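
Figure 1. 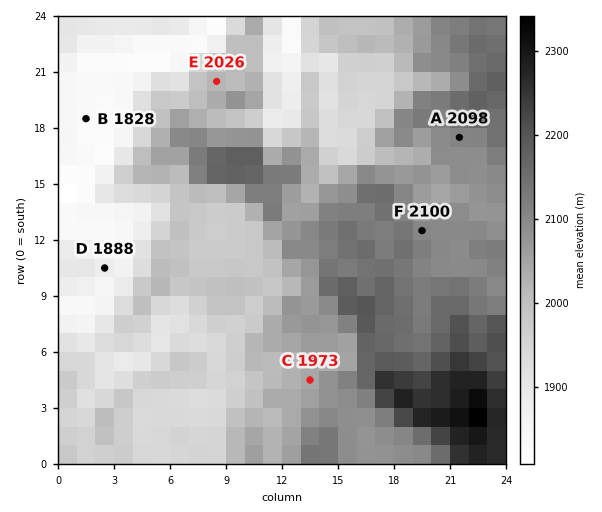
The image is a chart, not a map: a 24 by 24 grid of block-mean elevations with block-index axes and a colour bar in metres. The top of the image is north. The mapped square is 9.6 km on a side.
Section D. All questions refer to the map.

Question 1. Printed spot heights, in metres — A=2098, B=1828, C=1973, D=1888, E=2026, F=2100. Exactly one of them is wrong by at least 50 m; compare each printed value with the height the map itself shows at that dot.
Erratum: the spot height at C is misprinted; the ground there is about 2036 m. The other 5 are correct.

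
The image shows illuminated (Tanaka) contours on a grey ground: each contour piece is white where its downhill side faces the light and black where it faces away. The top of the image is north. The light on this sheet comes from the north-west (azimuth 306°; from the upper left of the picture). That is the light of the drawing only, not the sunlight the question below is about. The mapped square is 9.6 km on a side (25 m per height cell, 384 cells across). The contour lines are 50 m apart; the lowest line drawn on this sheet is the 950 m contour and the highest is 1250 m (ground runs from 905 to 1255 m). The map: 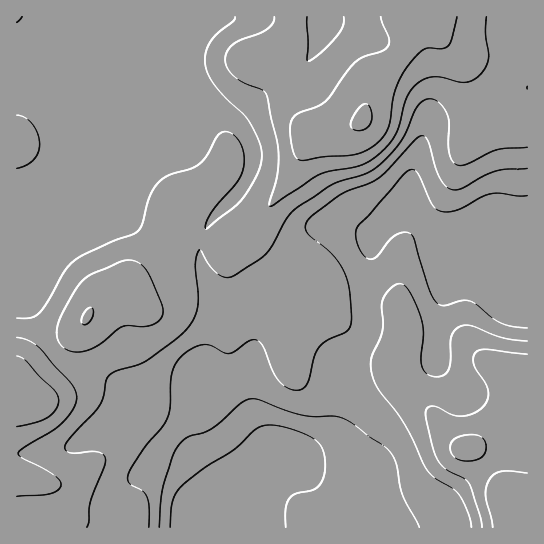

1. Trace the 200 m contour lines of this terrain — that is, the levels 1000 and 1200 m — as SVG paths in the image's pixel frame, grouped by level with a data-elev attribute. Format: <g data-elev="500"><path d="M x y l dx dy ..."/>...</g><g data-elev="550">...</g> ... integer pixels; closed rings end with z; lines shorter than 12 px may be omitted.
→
<g data-elev="1000"><path d="M159 527l4-40 9-30 6-11 11-9 14-4 8-4 30-26 6-3 6-1 6 1 26 10 17 5 12 2 20-1 8 2 10 5 33 23 10 13 7 35 17 33"/><path d="M527 328l-16-2-10-3-31-22-9 0-16 5-7-2-8-13-16-52-4-6-7-1-9 4-16 19-7 4-5-1-5-7-4-9-1-8 3-9 11-11 33-39 8-6 4 2 3 3 15 31 4 4 5 3 8 0 8-2 24-13 9-3 36 2"/></g><g data-elev="1200"><path d="M17 427l20-5 10-4 8-8 4-9-2-7-4-5-13-12-14-16-9-5"/><path d="M84 325l4-2 4-5 1-7-2-4-4 2-4 6-2 7z"/><path d="M381 17l8 21 0 5-2 4-6 4-16 5-8 5-9 9-22 31-8 5-20 7-6 6-2 10 1 13 3 12 4 5 5 1 20-3 31-2 12-4 12-9 6-7 4-8 6-34 10-22 10-13 9-8 6-2 13 1 6-3 4-7 5-22"/></g>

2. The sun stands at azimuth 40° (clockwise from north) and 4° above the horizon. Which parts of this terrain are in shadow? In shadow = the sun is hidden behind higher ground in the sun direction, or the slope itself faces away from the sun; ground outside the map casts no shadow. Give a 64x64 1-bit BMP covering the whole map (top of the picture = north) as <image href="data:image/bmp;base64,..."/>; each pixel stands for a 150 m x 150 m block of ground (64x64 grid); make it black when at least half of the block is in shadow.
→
<image width="64" height="64" href="data:image/bmp;base64,Qk0+AgAAAAAAAD4AAAAoAAAAQAAAAEAAAAABAAEAAAAAAAACAAATCwAAEwsAAAIAAAAAAAAA////AAAAAAAAAAAB4B//+AAAAADAD//4AAAAAMAP//gAAAAAAA//8AAAAAAAD//gAAAAAAAP/+AAAAAAAA//wAAAAAeAD//AAAAAD/gf/4AAAAAP/h/+AMAAAA/+P/wA4AAAD/8/+ADwAAAP/z/wAAAAAA/+P+AAAAAAD/wfwAAAAAAH8B+AAAAAAAfgDwBgAAAAA8AOAPAAAAABgAQB8AAAAAAAAAPgAAAAAAAAA8AHgAAAAAAHAA+AAAAAAAIAD4AAAAAAAAAHAAAAAAAAAAAAAAAAAAAAAAAAAAAAAAAAAAAAAAAAAAAAAAAAAAAAAAAAAAAAAAAAAAAAAAAAAAAAAAAAAAAAAAAAAAAAAAAAAAAAAAAAAAAAAAAAAAAAAAAAAAAAAAAAAAAAAAAAAAAAAAA4AAAAAAAAAD4B+AAAAAAAP4H+4AAAAAA/wf78AAAADh/x/34AAAAPn/j/fgAAAA/f+P8+AAAAD//4/z8AAAAP//h+HwAAAA//+H4PAAAAD//wfA8AAAAP8AA8AgAAAA/gADwAAAAAH8AAPAAAAAP/gAA8AAAAA/8AAD4AAAAD/gAAPgAAAAP8AAA/AAAAA/gAAD8AAAAD+AAAHgAAAAHwAAAOAAAAAOAAAAAAAAAAAAAAAAAAAAAAAAAAAAAAAAAABAAAAAAAAAAOAAAAAAAAAAwAAA=="/>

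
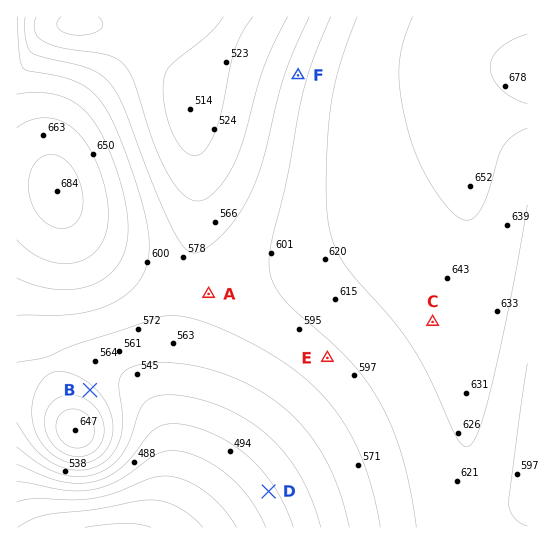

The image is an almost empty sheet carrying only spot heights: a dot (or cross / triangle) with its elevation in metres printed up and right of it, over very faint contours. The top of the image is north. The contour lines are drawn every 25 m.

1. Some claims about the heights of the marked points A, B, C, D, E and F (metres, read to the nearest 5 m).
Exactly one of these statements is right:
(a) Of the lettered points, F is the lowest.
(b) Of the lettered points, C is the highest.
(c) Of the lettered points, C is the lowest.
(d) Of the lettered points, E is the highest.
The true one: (b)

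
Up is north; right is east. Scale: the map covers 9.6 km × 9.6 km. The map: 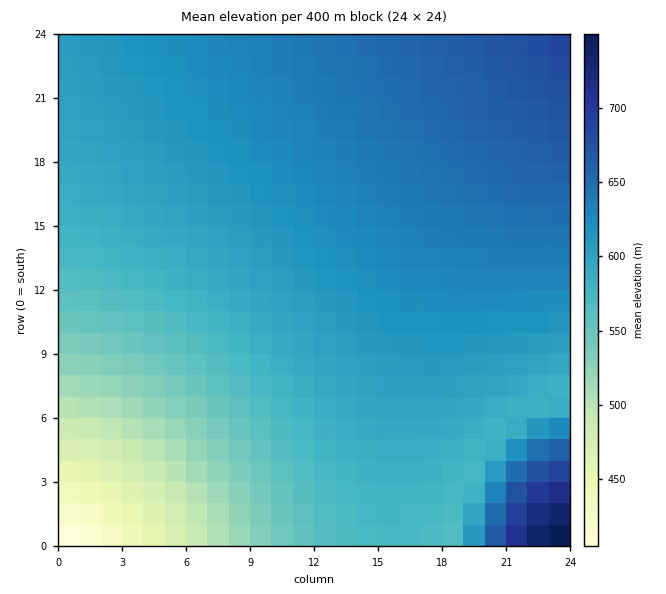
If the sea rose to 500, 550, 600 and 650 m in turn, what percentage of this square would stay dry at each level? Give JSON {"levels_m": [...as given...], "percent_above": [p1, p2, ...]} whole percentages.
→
{"levels_m": [500, 550, 600, 650], "percent_above": [94, 85, 55, 12]}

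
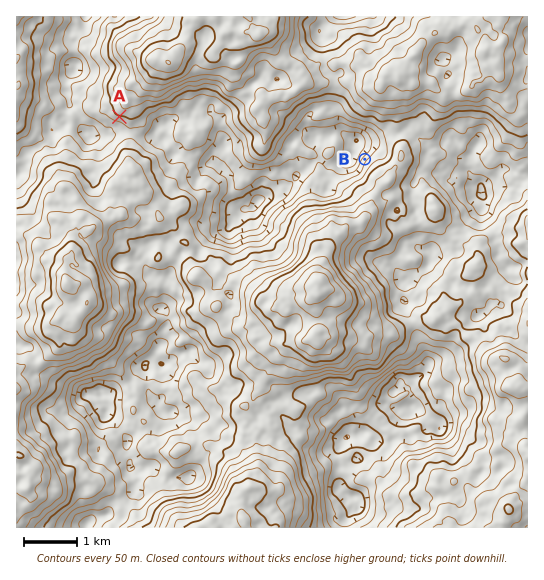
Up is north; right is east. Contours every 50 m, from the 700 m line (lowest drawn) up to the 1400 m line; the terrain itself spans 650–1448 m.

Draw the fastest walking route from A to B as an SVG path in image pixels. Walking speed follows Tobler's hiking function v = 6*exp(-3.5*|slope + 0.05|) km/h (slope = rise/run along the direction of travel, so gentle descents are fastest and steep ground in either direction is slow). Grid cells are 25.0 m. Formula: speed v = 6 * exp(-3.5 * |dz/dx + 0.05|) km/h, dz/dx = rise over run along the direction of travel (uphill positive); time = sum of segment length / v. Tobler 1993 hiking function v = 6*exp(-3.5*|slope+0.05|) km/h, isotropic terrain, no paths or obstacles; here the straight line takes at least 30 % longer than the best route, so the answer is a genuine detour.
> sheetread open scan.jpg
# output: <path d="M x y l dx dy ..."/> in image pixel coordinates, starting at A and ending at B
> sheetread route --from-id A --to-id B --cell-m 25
<path d="M119 117l6 2 2 3 3 1 12 0 4-2 1-3 3-3 3-1 2 0 7-4 5 0 3 1 7 0 2 2 3 0 9 4 20 0 11 5 1 3 8 8 7 13 0 7 5 10 3 3 5 3 11 0 5-3 11 0 11-5 29 0 23 12 10 0 6-3 2-3 3-5 3-3"/>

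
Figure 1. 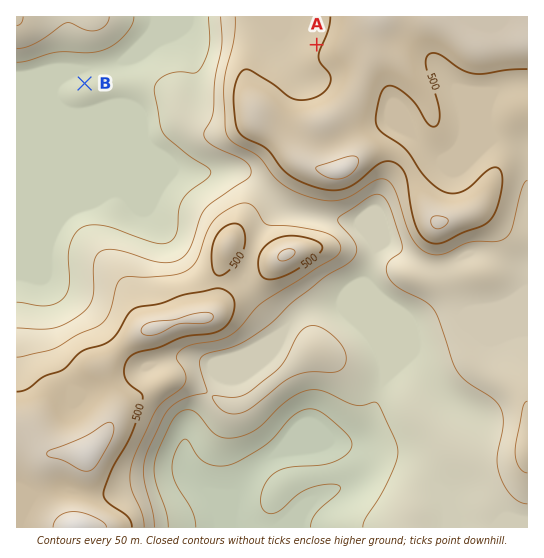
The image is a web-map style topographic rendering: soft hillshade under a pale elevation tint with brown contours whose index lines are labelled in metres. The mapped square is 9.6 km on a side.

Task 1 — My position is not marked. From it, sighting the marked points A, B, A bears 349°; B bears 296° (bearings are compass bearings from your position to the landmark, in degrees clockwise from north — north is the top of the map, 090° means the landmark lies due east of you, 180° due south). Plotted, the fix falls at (349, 212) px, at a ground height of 400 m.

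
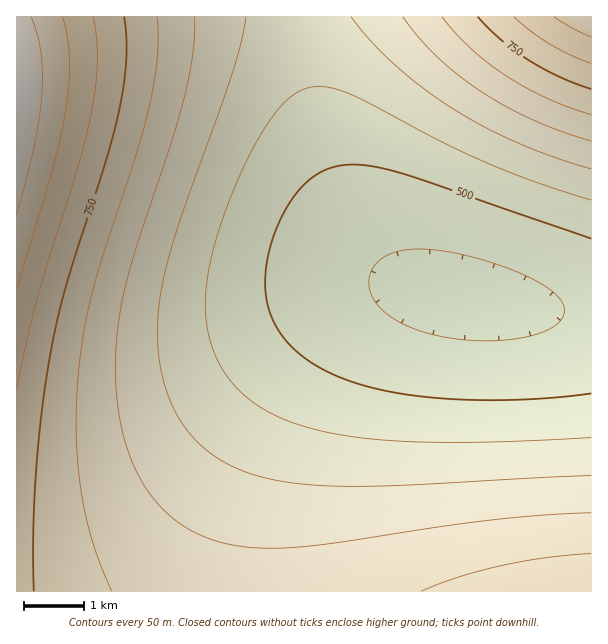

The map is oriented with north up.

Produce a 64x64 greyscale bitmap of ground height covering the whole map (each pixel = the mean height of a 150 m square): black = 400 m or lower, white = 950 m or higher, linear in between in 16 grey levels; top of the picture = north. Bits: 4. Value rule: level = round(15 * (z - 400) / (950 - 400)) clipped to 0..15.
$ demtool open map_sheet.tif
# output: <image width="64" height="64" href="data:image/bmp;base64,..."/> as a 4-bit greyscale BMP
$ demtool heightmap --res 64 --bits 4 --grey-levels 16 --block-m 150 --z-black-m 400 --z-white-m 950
<image width="64" height="64" href="data:image/bmp;base64,Qk12CAAAAAAAAHYAAAAoAAAAQAAAAEAAAAABAAQAAAAAAAAIAAATCwAAEwsAABAAAAAAAAAAAAAAABEREQAiIiIAMzMzAERERABVVVUAZmZmAHd3dwCIiIgAmZmZAKqqqgC7u7sAzMzMAN3d3QDu7u4A////AKqZmZmIiIiIiId3d3d3d3eIiIiIiIiIiIiJmZmZmZmZqpmZmYiIiIiId3d3d3d3d3d3iIiIiIiIiIiImZmZmZmqmZmYiIiIiHd3d3d3d3d3d3d3eIiIiIiIiIiIiImZmaqZmZiIiIiHd3d3d3d3d3d3d3d3d3iIiIiIiIiIiIiIqpmZmIiIiHd3d3d3d3d3d3d3d3d3d3d4iIiIiIiIiIiqmZmYiIiHd3d3d3d3d3d3d3d3d3d3d3d3d3iIiIiIiKqZmZiIiId3d3d3d3d3d3d3d3d3d3d3d3d3d3d3d3iIqpmZiIiId3d3d3d3ZmZmZmZmZmZ3d3d3d3d3d3d3d3eqmZmIiIh3d3d3dmZmZmZmZmZmZmZmZmZ3d3d3d3d3d6qZmYiIh3d3d3ZmZmZmZmZmZmZmZmZmZmZmZmZmd3d3qpmZiIiHd3d3ZmZmZmZmZmZmZmZmZmZmZmZmZmZmZmaqmZmIiHd3d3ZmZmZmZmZmZmZmZmZmZmZmZmZmZmZmZqqZmYiId3d3ZmZmZmZlVVVVVVVVVVVVVVVVVVVWZmZmqpmZiIh3d3ZmZmZmVVVVVVVVVVVVVVVVVVVVVVVVVVWqmZmIiHd3dmZmZmVVVVVVVVVVVVVVVVVVVVVVVVVVVaqpmYiHd3dmZmZlVVVVVVVVVVVERERERERERERVVVVVqqmZiId3d2ZmZlVVVVVVVURERERERERERERERERERESqqZmIh3d2ZmZlVVVVVVRERERERERERERERERERERERKqpmYiHd3ZmZlVVVVVEREREREREREREREREREREREREqqmZiId3dmZmVVVVVEREREREREMzMzMzMzMzMzMzMzO6qZmIh3d2ZmVVVVVERERERDMzMzMzMzMzMzMzMzMzM7qpmYiHd2ZmZVVVVEREREQzMzMzMzMzMzMzMzMzMzMzuqmZiId3ZmZVVVVEREREMzMzMzMzMzMyIiIiIiIiMzO6qZmIh3dmZlVVVERERDMzMzMzMzIiIiIiIiIiIiIiIrqqmYiHd2ZmVVVURERDMzMzMzIiIiIiIiIiIiIiIiIiu6qZiId3ZmZVVURERDMzMzMyIiIiIiIiIiIiIiIiIiK7qpmIh3dmZlVVREREMzMzMyIiIiIiIiIiIiIiIiIiIruqmZiHd2ZmVVVEREMzMzMiIiIiIiIiIRERERERIiIiu6qZmId3ZmZVVUREQzMzMiIiIiIiIREREREREREREiK7qqmYh3dmZlVUREQzMzMyIiIiIiERERERERERERERIsu6qZiId2ZmVVRERDMzMyIiIiIiERERERERERERERESy7qpmIh3dmZVVEREMzMzIiIiIiERERERERERERERERLLuqmZiHd2ZlVUREQzMzIiIiIiEREREREREREREREREsu6qpmId3ZmVVRERDMzMiIiIiIREREREREREREREREizLuqmYh3dmZVVUREMzMyIiIiIRERERERERERERERIiLMu6qZiId2ZlVVREQzMzIiIiIhERERERERERERESIiIty7qpmYh3dmZVVERDMzMiIiIiIREREREREREREiIiIi3Mu6qZiHd2ZlVUREMzMyIiIiIiERERERERESIiIiIiLcy7qpmIh3ZmVVVEQzMzMiIiIiIhERERESIiIiIiIiItzLuqmZiHd2ZlVUREMzMyIiIiIiIiIiIiIiIiIiIiMz3cy7qpmId3ZmVVREQzMzIiIiIiIiIiIiIiIiIiIzMzPdzLuqmYiHdmZVVERDMzMyIiIiIiIiIiIiIiIjMzMzM93Mu6qZmId3ZlVVREQzMzMiIiIiIiIiIiIiMzMzMzNE7dzLuqmYh3dmZVVERDMzMyIiIiIiIiIiIzMzMzM0RETt3Mu6qZiId2ZlVVREQzMzMiIiIiIiIjMzMzMzRERERO3cy7qpmYh3dmZVVERDMzMzMiIiIiMzMzMzNEREREVV7tzLu6qZiHd2ZlVUREQzMzMzMzMzMzMzMzRERERVVVXu3cy7qpmIh3ZmVVVERDMzMzMzMzMzMzNEREREVVVVVu7dzLuqmZiHd2ZlVUREQzMzMzMzMzMzRERERVVVVWZm7t3Mu6qpmId3ZmVVVEREMzMzMzMzM0REREVVVVZmZmb+3czLuqmYiHdmZVVURERDMzMzMzNERERFVVVWZmZ3d/7t3Mu6qZiId3ZmVVVEREQzMzM0RERERVVVVmZmd3d3/u3cy7qpmYh3dmZVVUREREREREREREVVVVZmZnd3eIj+7dzLuqqZiHd2ZlVVVEREREREREREVVVWZmZ3d3iIiP7t3Mu7qpmIh3dmZVVURERERERERFVVVWZmd3d4iIiZ/u3cy7uqmYiHd2ZlVVVERERERERFVVVmZmd3eIiJmZn+7dzMu6qZmId3ZmVVVURERERERVVVVmZnd3iIiZmZqv7t3My7qpmYh3dmZlVVVEREREVVVVVmZnd3iImZmaqq/u3czLuqmZiHd2ZmVVVVREREVVVVZmZnd4iImZmqqrv+7dzMu6qZmIh3dmZVVVVVVVVVVVZmZnd4iImZqqq7u/7t3My7qpmYiHd2ZmVVVVVVVVVVZmZnd4iJmZqqu7u87u3czLuqmZiId3ZmZVVVVVVVVVZmZnd4iJmZqqu7vMzu7dzLu6qZmIh3dmZlVVVVVVVVVmZnd4iJmZqqu7zMze7d3Mu7qpmYiHd2ZmVVVVVVVVVmZnd3iImZqqu7zM3d"/>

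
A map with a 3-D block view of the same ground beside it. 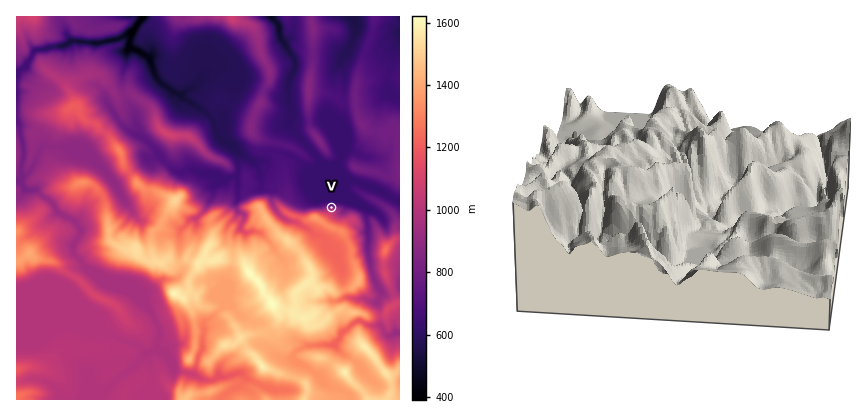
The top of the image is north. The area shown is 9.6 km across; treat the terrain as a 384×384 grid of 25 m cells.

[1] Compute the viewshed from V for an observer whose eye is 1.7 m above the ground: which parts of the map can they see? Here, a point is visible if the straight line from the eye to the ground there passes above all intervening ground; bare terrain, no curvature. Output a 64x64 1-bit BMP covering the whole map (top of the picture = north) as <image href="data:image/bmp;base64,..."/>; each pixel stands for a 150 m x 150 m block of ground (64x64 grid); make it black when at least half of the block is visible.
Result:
<image width="64" height="64" href="data:image/bmp;base64,Qk0+AgAAAAAAAD4AAAAoAAAAQAAAAEAAAAABAAEAAAAAAAACAAATCwAAEwsAAAIAAAAAAAAA////AAAAAAAAAAAAAAAAAAAAAAAAAAAAAAAAAAAAAAAAAAAAAAAAAAAAAAAAAAAAAAAAAAAAAAAAAAAAAAAAAAAAAAAAAAAAAAAAAAAAAAAAAAAAAAAAAAAAAAAAAAAAAAAAAAAAAAAAAAAAAAAAAAAAAAAAAAAAAAAAAAAAAAAAAAAAAAAAAAAAAAAAAAAAAAAAAAAAAAAAAAAAAAAAAAAAAAAAAAAAAAAAAAAAAAAAAAAAAAAAAAAAAAAAAAAAAAAAAAAAAAAAAAAAAAAAAAAAAAAAAAAAAAAAAAAAAAAAAAAAAAAAAAAAAAAAAAAAAAAAAAAAAAAAAAAAACAAAAAAAAAARiAAAAAAAABPjDgAAAAAAF//8AAAAAAAH//BAAAAAAM//48AAAjngz///wAACO+DP///AAA4/5tf/8MAADn/+h//AwAAPjj///4DAAB8Mf3/9wcAAHgj+fjnjwAA4H/zwcf/AADAB+HDh/8AA4ADwcIPwwAHAAGB7g+AABwAAQD+D4AAOAEAAP4PgAAgAcwAfI+AAAADwAB83YAAAA/gAHxxgAAAH+AAOGEAAAEeQAA4YAAAB54AADhgAAABDAAAODAAAAIIAABIMAAAAgAAAMA4AAAAAAAAwHwAAABAAADgfwAAHgAAAOB/AJ4/wAAf4H4A/zBAED8AAAD+YAA/+AAAgA=="/>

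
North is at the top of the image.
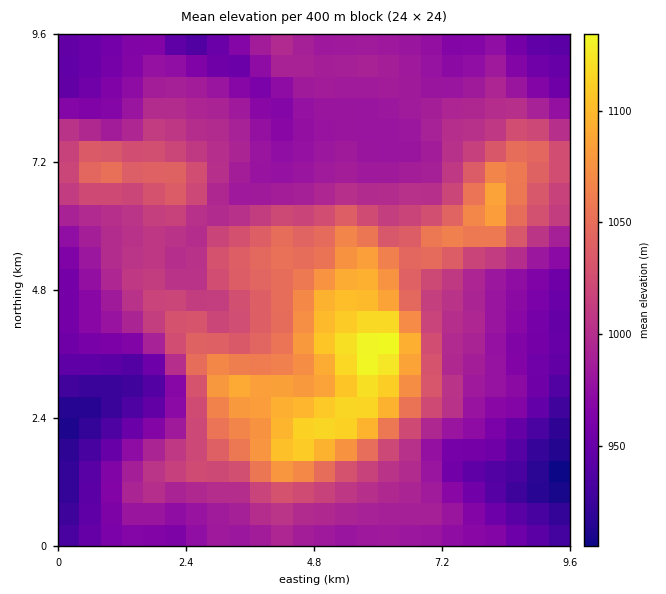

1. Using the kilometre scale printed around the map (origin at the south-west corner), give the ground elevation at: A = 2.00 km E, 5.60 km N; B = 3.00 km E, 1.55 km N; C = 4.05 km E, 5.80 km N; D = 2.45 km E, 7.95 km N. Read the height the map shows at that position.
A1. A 1005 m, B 1030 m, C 1050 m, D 1000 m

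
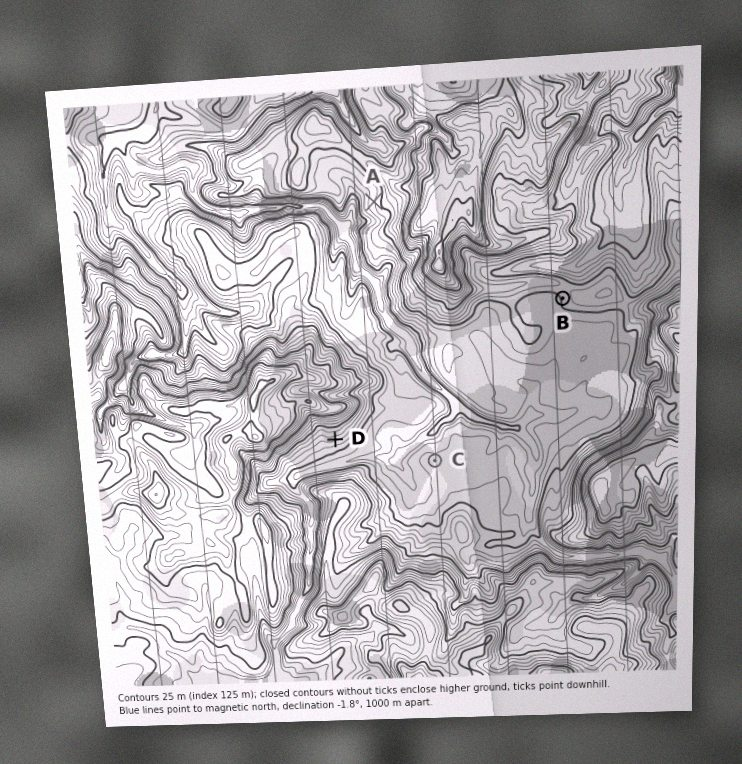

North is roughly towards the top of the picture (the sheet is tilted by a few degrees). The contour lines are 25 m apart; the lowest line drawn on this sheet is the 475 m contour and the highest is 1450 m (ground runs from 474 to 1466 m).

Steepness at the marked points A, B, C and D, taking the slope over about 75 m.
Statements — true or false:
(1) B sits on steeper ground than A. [false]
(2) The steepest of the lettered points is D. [true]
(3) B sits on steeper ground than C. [true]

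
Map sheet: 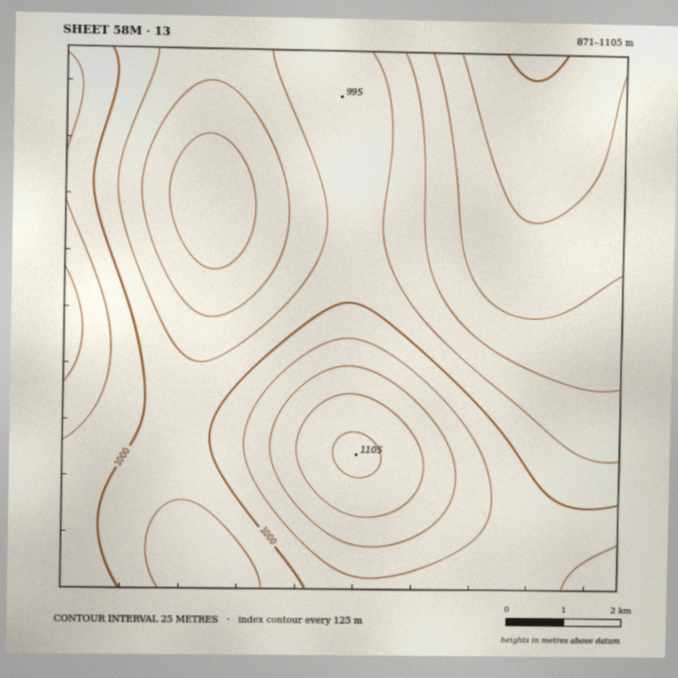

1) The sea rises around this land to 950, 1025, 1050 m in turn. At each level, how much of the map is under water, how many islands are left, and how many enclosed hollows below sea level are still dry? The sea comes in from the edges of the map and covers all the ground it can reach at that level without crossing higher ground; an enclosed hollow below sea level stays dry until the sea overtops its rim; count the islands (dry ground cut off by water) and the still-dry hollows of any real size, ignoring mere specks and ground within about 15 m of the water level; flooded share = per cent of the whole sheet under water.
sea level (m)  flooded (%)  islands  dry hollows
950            20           0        1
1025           82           1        0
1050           91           1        0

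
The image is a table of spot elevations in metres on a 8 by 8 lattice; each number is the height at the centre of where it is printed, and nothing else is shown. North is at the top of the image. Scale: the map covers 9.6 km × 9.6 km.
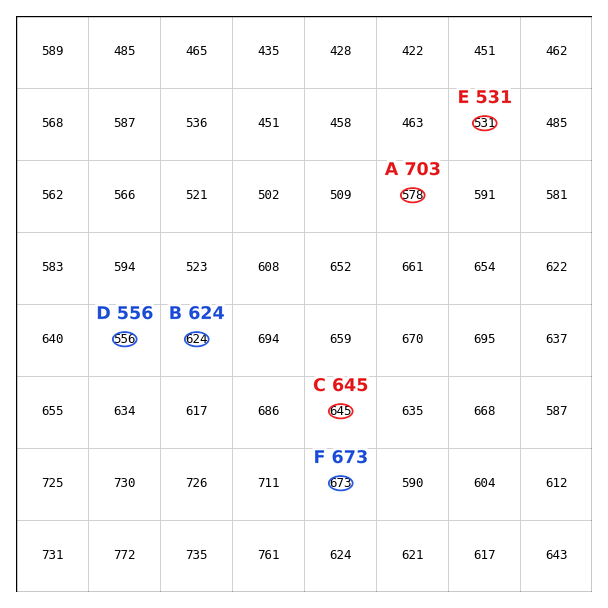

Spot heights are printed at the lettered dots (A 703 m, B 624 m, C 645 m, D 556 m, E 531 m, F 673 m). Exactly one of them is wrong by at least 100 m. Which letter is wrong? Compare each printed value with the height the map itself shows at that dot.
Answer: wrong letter A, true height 578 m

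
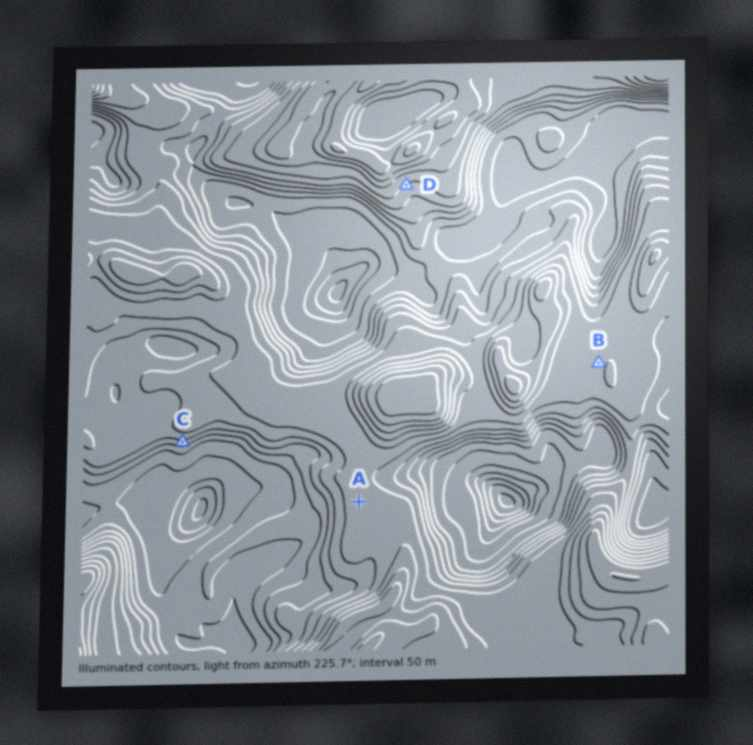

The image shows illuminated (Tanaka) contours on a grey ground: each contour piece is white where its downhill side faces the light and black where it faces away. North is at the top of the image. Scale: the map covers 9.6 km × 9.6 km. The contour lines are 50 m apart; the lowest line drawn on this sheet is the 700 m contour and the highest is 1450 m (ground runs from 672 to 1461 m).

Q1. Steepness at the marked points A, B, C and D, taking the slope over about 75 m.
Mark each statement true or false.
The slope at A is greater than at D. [false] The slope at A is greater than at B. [false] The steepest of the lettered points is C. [true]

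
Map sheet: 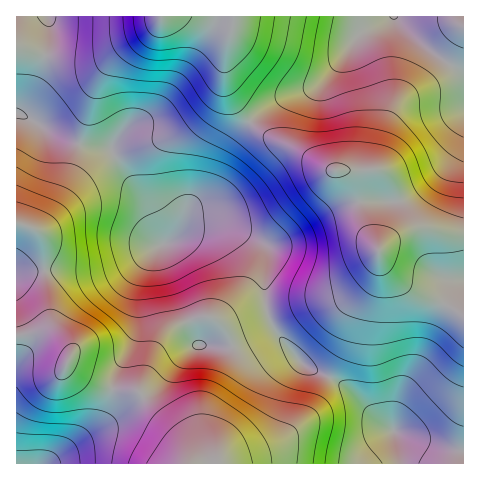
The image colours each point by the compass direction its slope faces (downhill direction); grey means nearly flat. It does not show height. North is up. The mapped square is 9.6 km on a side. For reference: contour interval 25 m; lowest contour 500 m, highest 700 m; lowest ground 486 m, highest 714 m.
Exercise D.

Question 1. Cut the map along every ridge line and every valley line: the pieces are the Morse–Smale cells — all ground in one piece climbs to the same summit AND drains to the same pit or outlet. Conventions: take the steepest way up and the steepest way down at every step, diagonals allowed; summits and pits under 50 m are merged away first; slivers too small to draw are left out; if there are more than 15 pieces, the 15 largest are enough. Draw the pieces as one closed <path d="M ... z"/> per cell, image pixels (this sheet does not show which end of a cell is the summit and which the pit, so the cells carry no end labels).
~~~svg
<path d="M17 113l0 223 12-3 20 1 8 5 11 11 2 7-4 7 11 10 29 14 34 5 9 12 28 29 8 14 4 16 211-1-5-30-14-11-33-34-43-22-32-39-9-27 2-50-4-6-39-19-24-1-10 3-16 13-11 5-15-41-24-32-12-23-23-2-24-7z"/><path d="M250 122l-24 31-13 33-24 23-14 28 14-10 10-3 18 0 21 7 24 13 4 6-2 50 3 12 6 15 23 30 9 9 43 22 33 34 12 9 44 15 26 5 1-216-46-8-21 8-19 14-13-24-5-17-3-28-6-9-19-1-35-21-31-14z"/><path d="M232 16l-216 1 0 95 48 28 24 7 23 2 12 23 24 32 15 41 13-8 14-28 22-20 15-36 23-30-16-22-8-23 0-24 8-30z"/><path d="M395 16l-4 0-29 16-25 34-21 20-42 16-23 20 15 13 31 14 35 21 20 2 5 8 3 28 5 17 13 24 19-14 21-8 28 6 18 1 0-158-47-36z"/><path d="M46 333l-17 0-13 3 1 128 172-1-4-15-8-14-28-29-9-12-34-5-29-14-11-10 4-7-2-7-11-11z"/><path d="M390 16l-156 0-9 38 0 24 8 23 17 21 24-20 18-8 17-4 12-8 16-16 25-34 23-11z"/><path d="M463 16l-67 0-1 2 30 30 38 28z"/><path d="M398 432l-2 0-1 3 5 29 64-1-1-12-26-5z"/>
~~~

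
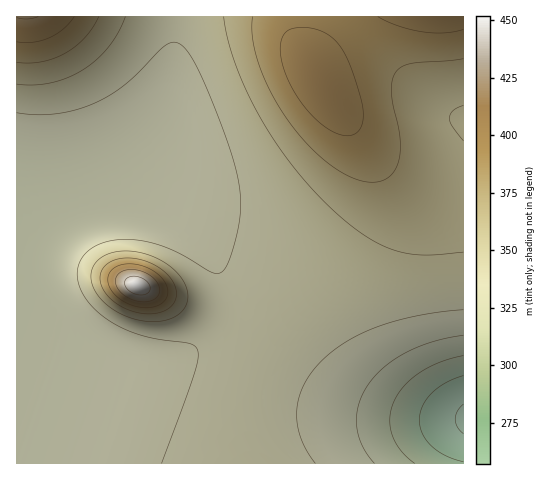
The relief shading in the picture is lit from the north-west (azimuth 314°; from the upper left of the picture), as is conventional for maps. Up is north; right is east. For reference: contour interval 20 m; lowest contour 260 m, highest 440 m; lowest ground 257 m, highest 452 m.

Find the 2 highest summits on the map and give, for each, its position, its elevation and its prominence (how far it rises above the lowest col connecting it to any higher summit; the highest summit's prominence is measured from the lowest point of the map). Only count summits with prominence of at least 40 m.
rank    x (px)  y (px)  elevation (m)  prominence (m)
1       138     286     452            195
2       320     80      413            70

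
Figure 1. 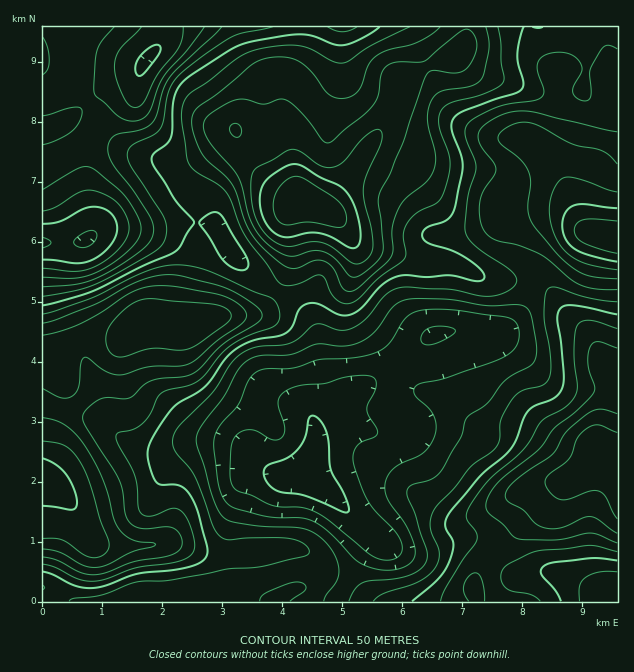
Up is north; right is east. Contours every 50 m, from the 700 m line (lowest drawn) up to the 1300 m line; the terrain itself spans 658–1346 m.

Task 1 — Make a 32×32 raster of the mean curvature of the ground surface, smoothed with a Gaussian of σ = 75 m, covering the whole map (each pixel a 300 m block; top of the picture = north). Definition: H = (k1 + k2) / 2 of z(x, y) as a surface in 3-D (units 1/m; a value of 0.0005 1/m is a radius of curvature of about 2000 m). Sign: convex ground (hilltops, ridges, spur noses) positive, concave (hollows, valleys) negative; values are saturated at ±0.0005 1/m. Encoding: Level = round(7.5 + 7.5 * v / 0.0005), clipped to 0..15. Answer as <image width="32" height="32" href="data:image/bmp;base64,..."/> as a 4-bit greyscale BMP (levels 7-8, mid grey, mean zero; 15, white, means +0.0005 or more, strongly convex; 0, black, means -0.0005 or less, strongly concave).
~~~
<image width="32" height="32" href="data:image/bmp;base64,Qk12AgAAAAAAAHYAAAAoAAAAIAAAACAAAAABAAQAAAAAAAACAAATCwAAEwsAABAAAAAAAAAAAAAAABEREQAiIiIAMzMzAERERABVVVUAZmZmAHd3dwCIiIgAmZmZAKqqqgC7u7sAzMzMAN3d3QDu7u4A////ACJUAUMlVVVoV6qarcV5hkUH3FATNWd1SYiWVI7DIzQyev/v/9msy863IAJaqHI1Vbr9rv+1jN/9hABJhWepuVh4yEBspVdnuCFGe9uXi9pqjLhyTMYmVHMlmrh63qeYR7yolkq1BkJDWZvHVJ/r3Ye6p3ZYp0VENZp4hnZXq6uoe5RWVnZEm1OadVWHMUZquplCaWRlRa1kiGZUeGZonPpFNIuGdmeINYiIdomJmWXJa4aIRYdlVkeHaLqGSKczZctWlmnIMjZ2REepiGeUN7nIOsiL2BA3ZWdlZomGU2nbymvqi+xza4aql0NWUzWJ6q3K3czf//1kmXYyIREmvNl6y966vvyXRcxDRVaYVdyXdmnOyohiN2PPQmqc/qi3V3IDaahVEClwX7auzuqax3kRADRGhgBsYa/6eJpli5IxNCAjSJUG/4fvlBFWNYlgAKcxNnmEC/6/+mdWtzaHYleoVVm6gwvs/qdGebYlmGaKqFeKmGRarfZ5Z6qoaKhniat4vbh5uEiQXZSsupmWV3doicyVjMk3c0v2jIUSQ1dmZWlyR9/qaYdnyZgiEQKHi3Z6QG66yGmGZYqlNnVqqsiYiVB/poiJh1R81nve+nqmmpdAG9mby6lmvsm9mYMnh4eXUgB5m9y5aLqK37ZUWId2iYcyRnZnmEV3Zo7GWah3"/>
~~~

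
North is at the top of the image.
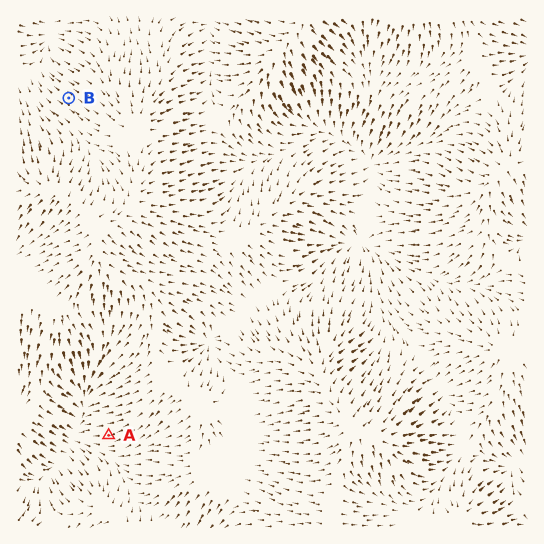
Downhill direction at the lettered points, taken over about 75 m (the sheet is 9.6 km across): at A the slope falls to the W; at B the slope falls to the NW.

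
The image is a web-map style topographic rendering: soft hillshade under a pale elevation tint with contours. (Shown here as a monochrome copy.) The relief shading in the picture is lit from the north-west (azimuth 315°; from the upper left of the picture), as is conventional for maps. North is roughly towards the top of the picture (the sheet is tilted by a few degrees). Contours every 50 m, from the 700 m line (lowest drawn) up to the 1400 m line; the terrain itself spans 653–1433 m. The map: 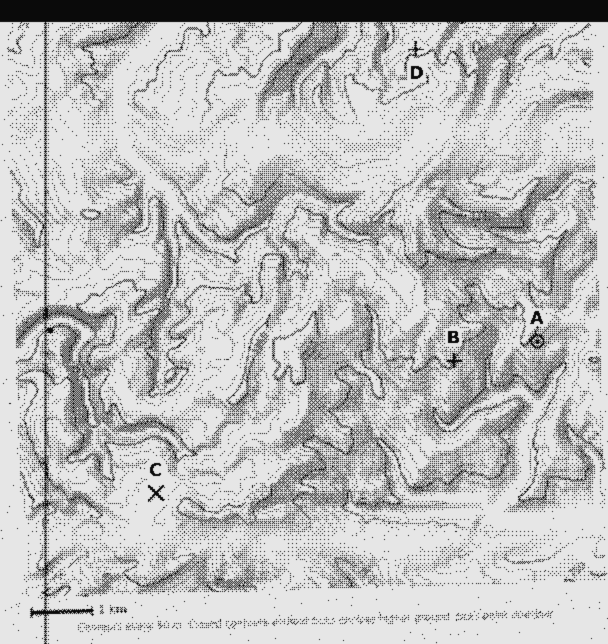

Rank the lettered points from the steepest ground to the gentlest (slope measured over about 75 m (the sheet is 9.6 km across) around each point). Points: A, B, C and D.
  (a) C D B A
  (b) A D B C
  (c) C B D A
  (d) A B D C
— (d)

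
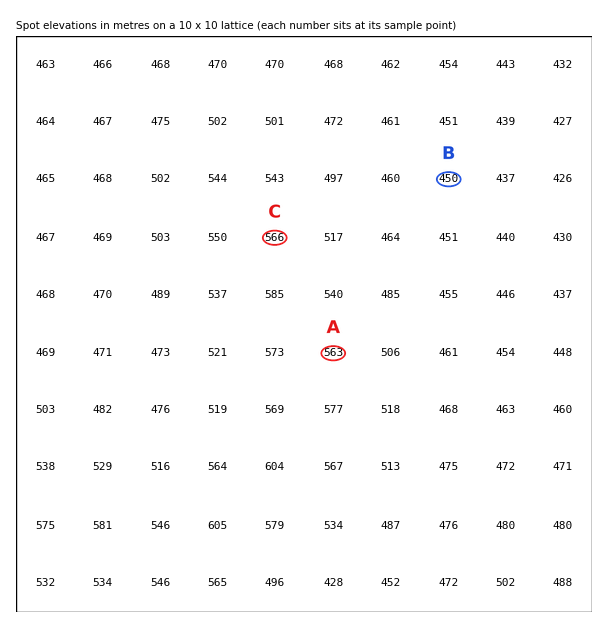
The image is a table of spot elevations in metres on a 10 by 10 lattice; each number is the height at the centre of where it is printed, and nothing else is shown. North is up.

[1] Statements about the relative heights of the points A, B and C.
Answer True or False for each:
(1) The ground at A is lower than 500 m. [False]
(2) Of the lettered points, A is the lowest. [False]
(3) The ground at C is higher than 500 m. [True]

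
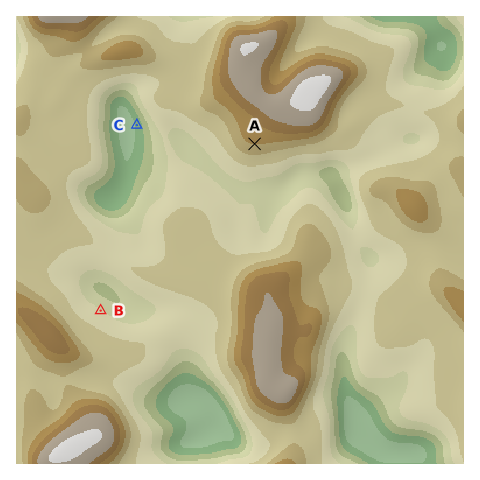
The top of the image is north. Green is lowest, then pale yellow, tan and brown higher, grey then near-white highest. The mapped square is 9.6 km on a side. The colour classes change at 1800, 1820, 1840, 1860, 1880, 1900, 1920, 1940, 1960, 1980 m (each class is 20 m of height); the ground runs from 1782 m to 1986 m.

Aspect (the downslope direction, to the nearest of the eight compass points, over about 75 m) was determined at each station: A S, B NE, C W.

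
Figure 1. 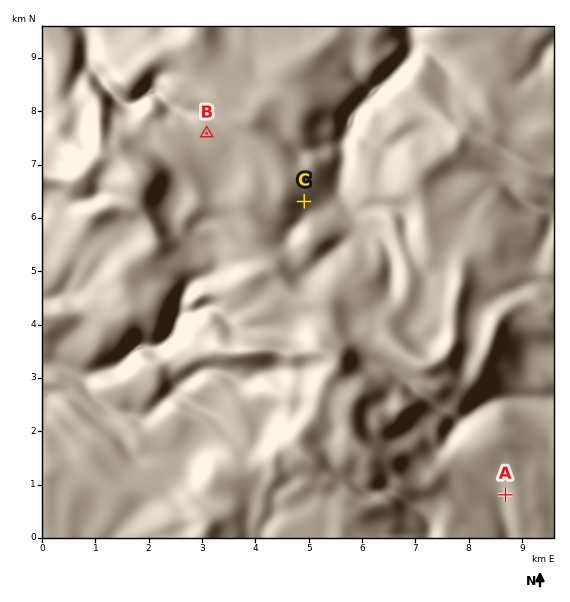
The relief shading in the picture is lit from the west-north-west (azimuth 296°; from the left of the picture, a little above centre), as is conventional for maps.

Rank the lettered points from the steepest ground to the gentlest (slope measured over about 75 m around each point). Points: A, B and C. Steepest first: C A B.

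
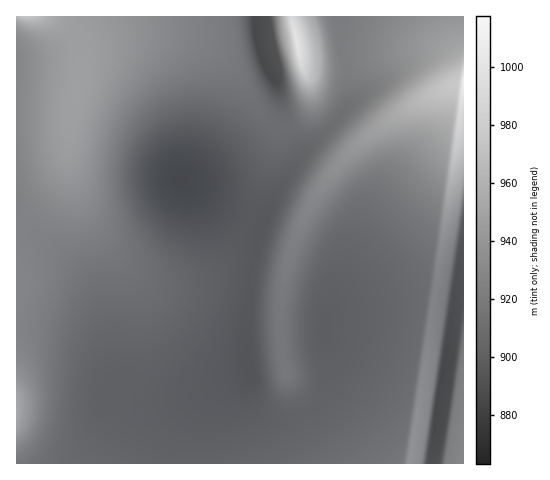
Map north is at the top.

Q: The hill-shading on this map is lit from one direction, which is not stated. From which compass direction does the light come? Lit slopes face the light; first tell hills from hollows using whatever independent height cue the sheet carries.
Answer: E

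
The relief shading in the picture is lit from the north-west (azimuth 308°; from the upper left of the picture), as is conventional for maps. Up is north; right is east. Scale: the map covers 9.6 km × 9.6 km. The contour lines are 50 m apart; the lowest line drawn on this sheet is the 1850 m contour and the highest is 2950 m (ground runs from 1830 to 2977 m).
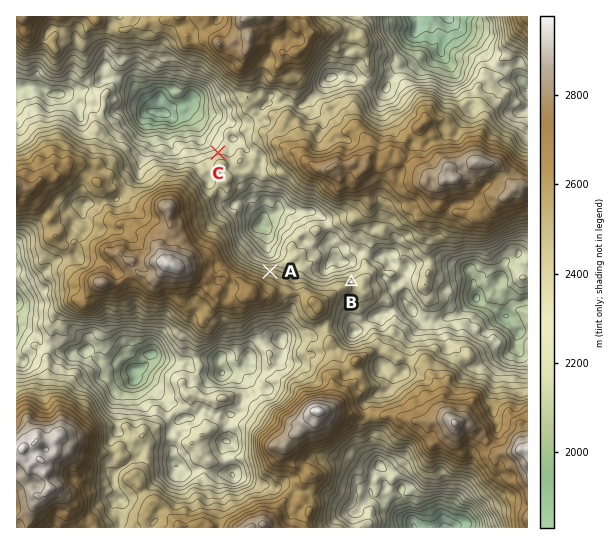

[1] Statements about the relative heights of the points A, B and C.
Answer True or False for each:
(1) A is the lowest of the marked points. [False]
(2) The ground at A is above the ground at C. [True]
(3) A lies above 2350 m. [True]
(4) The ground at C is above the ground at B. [False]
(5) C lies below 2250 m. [False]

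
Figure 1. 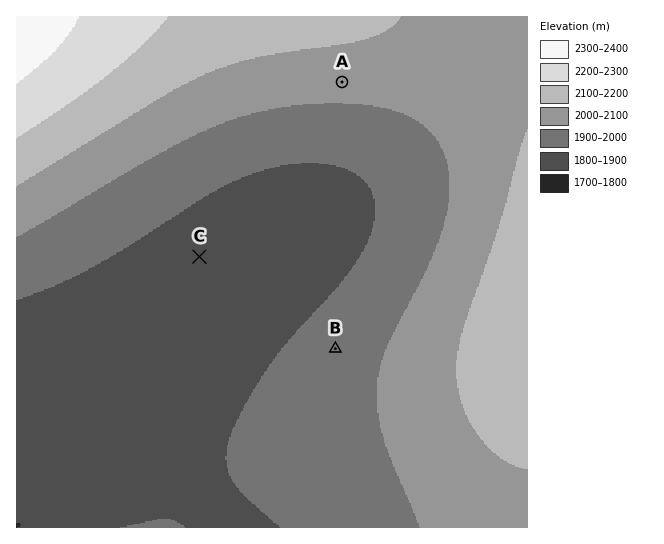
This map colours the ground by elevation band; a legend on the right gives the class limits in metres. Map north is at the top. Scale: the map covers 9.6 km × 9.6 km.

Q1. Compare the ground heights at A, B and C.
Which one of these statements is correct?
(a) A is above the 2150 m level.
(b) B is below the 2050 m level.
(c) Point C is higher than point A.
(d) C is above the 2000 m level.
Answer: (b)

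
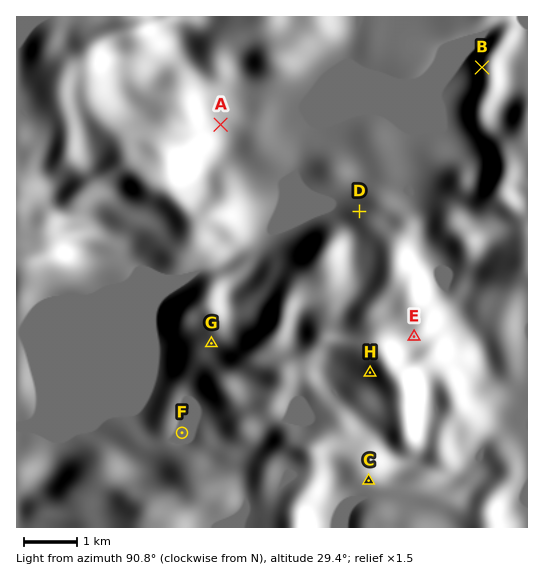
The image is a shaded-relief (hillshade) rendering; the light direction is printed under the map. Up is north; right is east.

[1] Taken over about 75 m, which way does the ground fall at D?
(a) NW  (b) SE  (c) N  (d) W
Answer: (a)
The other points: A E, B W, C SE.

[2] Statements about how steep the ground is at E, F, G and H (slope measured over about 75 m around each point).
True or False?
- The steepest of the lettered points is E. False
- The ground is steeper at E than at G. True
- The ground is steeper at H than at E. True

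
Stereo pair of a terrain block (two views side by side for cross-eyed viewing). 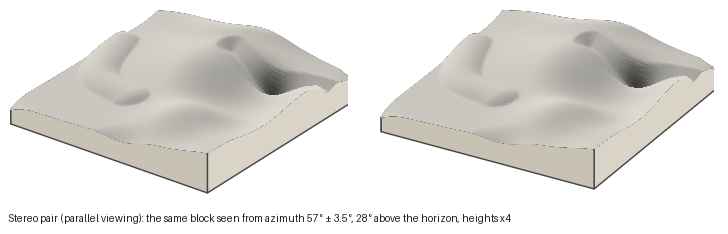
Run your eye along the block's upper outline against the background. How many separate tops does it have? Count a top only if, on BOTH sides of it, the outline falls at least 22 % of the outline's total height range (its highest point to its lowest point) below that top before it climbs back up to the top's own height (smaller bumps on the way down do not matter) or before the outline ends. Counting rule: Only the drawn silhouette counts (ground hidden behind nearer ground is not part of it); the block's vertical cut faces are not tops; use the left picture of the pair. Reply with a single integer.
1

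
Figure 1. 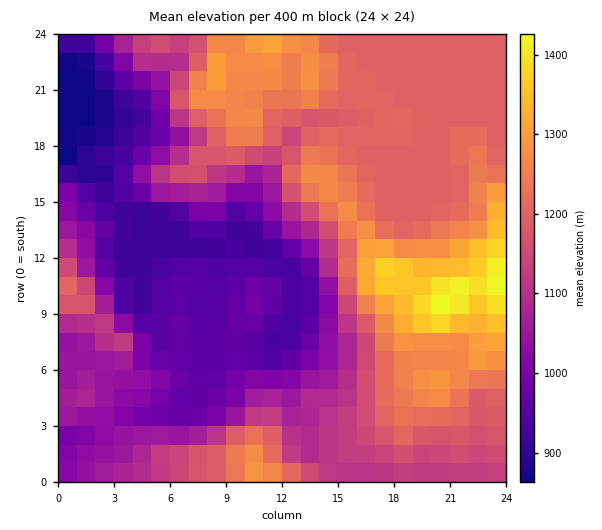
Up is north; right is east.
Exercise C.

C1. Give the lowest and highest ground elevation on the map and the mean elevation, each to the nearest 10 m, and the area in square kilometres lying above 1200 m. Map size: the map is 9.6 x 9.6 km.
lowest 850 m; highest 1450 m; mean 1120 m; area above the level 26.1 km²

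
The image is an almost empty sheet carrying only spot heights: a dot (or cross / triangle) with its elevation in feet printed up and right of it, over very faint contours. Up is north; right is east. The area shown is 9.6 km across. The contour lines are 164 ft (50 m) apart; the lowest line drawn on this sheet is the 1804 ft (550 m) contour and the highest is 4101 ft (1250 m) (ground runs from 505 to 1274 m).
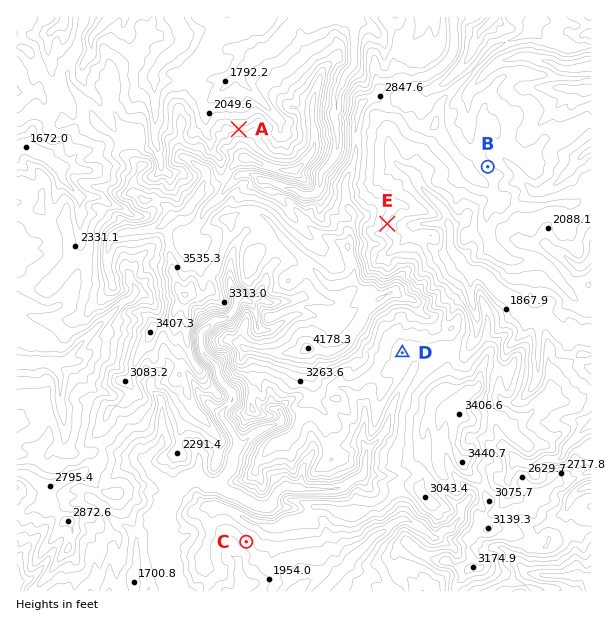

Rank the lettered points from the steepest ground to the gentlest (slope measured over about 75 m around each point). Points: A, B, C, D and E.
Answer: A E C B D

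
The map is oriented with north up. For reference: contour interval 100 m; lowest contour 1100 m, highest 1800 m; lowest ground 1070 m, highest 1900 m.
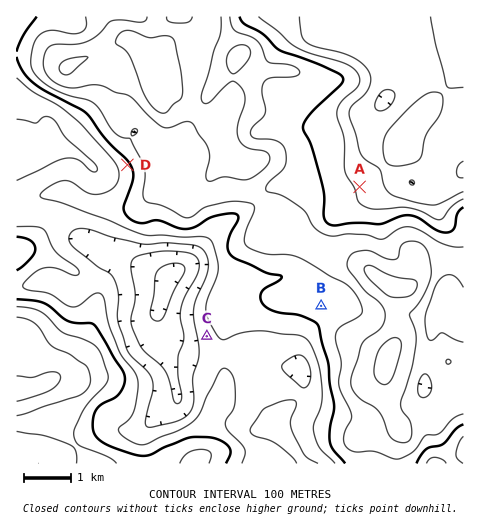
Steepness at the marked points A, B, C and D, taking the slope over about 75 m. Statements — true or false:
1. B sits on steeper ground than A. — false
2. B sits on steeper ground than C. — false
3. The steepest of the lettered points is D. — true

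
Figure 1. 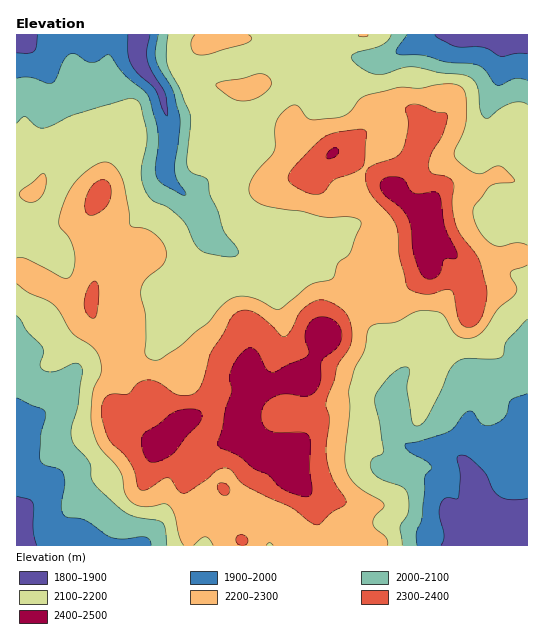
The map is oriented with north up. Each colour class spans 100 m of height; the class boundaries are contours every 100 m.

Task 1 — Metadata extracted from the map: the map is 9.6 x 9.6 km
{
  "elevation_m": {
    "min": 1820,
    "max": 2490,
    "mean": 2180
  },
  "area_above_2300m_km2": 17.1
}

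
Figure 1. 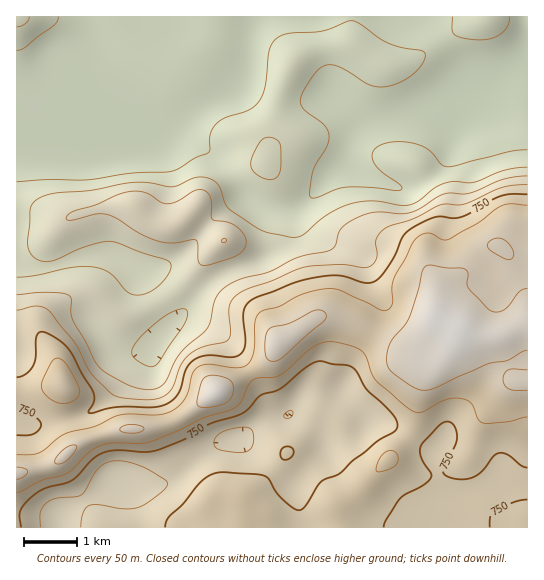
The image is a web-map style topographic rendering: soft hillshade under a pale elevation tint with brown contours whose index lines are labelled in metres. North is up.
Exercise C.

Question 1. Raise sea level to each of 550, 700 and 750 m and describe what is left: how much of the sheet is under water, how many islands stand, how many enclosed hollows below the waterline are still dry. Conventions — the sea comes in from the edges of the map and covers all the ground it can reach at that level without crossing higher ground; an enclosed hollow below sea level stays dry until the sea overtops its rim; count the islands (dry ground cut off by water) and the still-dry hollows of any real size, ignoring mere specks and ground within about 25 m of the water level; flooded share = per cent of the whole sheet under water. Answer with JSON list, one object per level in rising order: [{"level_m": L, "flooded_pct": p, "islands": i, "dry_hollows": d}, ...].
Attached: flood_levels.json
[{"level_m": 550, "flooded_pct": 24, "islands": 0, "dry_hollows": 0}, {"level_m": 700, "flooded_pct": 55, "islands": 0, "dry_hollows": 0}, {"level_m": 750, "flooded_pct": 70, "islands": 0, "dry_hollows": 0}]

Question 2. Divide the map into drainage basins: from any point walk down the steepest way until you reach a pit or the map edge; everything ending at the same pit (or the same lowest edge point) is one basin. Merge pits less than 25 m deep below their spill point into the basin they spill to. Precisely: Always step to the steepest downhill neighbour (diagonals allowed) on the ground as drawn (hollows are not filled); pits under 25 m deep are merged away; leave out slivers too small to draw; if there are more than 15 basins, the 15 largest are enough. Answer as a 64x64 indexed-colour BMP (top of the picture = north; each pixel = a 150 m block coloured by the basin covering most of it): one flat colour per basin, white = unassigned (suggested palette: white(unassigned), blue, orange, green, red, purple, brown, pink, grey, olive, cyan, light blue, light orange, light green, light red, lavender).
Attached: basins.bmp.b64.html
<image width="64" height="64" href="data:image/bmp;base64,Qk12CAAAAAAAAHYAAAAoAAAAQAAAAEAAAAABAAQAAAAAAAAIAAATCwAAEwsAABAAAAAAAAAA////ALR3HwAOf/8ALKAsACgn1gC9Z5QAS1aMAMJ34wB/f38AIr28AM++FwDox64AeLv/AIrfmACWmP8A1bDFACIiIiIiIiIiIiIiIiIiIiIiIiIiJEREREREREREREREIiIiIiIiIiIiIiIiIiIiIiIiIiJEREREREREREREREQiIiIiIiIiIiIiIiIiIiIiIiIiIkRERERERERERERERCIiIiIiIiIiIiIiIiIiIiIiIiIiJEREREREREREREREIiIiIiIiIiIiIiIiIiIiIiIiIiIiREREREREREREREQiIiIiIiIiIiIiIiIiIiIiIiIiIiIiRERERERERERERCIiIiIiIiIiIiIiIiIiIiIiIiIiIiIkREREREREREREERIiIiIiIiIiIiIiIiIiIiIiIiIiIiREREREREREREQRERIiIiIiIiIiIiIiIiIiIiIiIiIiIiRERERERERERBERERIiIiIiIiIiIiIiIiIiIiIiIiIiJEREREREREREERERESIiIiIiIiIiIiIiIiIiIiIiIiIiREREREREREQRERERESIiIiIiIiIiIiIiIiIiIiIiIiIkRERERERERBEREREREREREiIiIiIiIiIiIiIiIiIiIiJEREREREREERERERERERERESIiIiIiIiIiIiIiIiIiIkREREREREQRERERERERERERESIiIiIiIiIiIiIiIiIiRERERERERBEREREREREREREREiIiIiIiIiIiIiIiIiJEREREREREERERERERERERERERIiIiIiIiIiIiIiIiIkREREREREQRERERERERERERERERIiIiIiIiIiIiIiIiJERERERERBERERERERERERERERERIiIiIiIiIiIiIiIkREREREQRERERERERERERERERERESIiIiIiIiIiIiIiJERERERBERERERERERERERERERERESIiIiIiIiIiIiIiRERERBEREREREREREREREREREREREiIiIiIiIiIiIiIkREREERERERERERERERERERERERESIiIiIiIiIiERIiREREQREREREREREREREREREREREREiIiIiIiIhERESIkREQREREREREREREREREREREREREREiIiIiIREREREiERERERERERERERERERERERERERERERIiIiIRERERERERERERERERERERERERERERERERERERERERERERERERERERERERERERERERERERERERERERERERERERERERERERERERERERERERERERERERERERERERERERERERERERERERERERERERERERERERERERERERERERERERERERERERERERERERERERERERERERERERERERERERERERERERERERERERERERERERERERERERERERERERERERERERERERERERERERERERERERERERERERERERERERERERERERERERERERERERERERERERERERERERERERERERERERERERERERERERERERERERERERERERERERERERERERERERERERERERERERERERERERERERERERERERERERERERERERERERERERERERERERERERERERERERERERERERERERERERERERERERERERERERERERERERERERERERERERERERERERERERERERERERERERERERMzMREREREREREREREREREREREREREREREzMzMxERERMzMzERERERERERERERERERERERERERERMzMzMzMzMzMzMzMxEREREREREREREREREREREREREREzMzMzMzMzMzMzMzMRERERERERERERERERERERERERETMzMzMzMzMzMzMzMzERERERERERERERERERERERERERMzMzMzMzMzMzMzMzMxEREREREREREREREREREREREREzMzMzMzMzMzMzMzMzMxERERERERERERERERERERERETMzMzMzMzMzMzMzMzMzMzERERERERERERERERERERERMzMzMzMzMzMzMzMzMzMzMREREREREREREREREREREREzMzMzMzMzMzMzMzMzMzMzERERERERERERERERERERETMzMzMzMzMzMzMzMzMzMzMRERERERERERERERERERERMzMzMzMzMzMzMzMzMzMzMxEREREREREREREREREREREzMzMzMzMzMzMzMzMzMzMzERERERERERERERERERERETMzMzMzMzMzMzMzMzMzMzMRERERERERERERERERERERMzMzMzMzMzMzMzMzMzMzMxEREREREREREREREREREREzMzMzMzMzMzMzMzMzMzMzMRERERERERERERERERERETMzMzMzMzMzMzMzMzMzMzMxERERERERERERERERERERMzMzMzMzMzMzMzMzMzMzMzEREREREREREREREREREREzMzMzMzMzMzMzMzMzMzMzMxERERERERERERERERERETMzMzMzMzMzMzMzMzMzMzMzERERERERERERERERERERMzMzMzMzMzMzMzMzMzMzMzMxEREREREREREREREREREzMzMzMzMzMzMzMzMzMzMzMzMRERERERERERERERERETMzMzMzMzMzMzMzMzMzMzMzMzMzERERERERERERERERMzMzMzMzMzMzMzMzMzMzMzMzMzMzEREREREREREREREzMzMzMzMzMzMzMzMzMzMzMzMzMzMRERERERERERERETMzMzMzMzMzMzMzMzMzMzMzMzMzMxERERERERERERER"/>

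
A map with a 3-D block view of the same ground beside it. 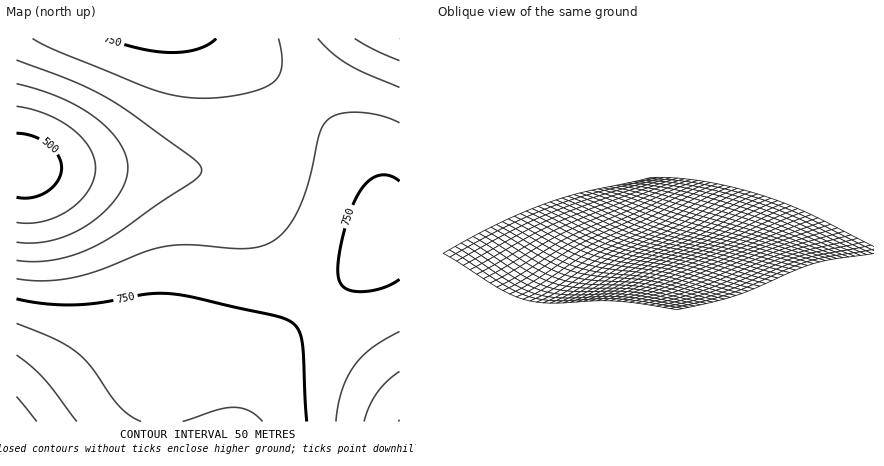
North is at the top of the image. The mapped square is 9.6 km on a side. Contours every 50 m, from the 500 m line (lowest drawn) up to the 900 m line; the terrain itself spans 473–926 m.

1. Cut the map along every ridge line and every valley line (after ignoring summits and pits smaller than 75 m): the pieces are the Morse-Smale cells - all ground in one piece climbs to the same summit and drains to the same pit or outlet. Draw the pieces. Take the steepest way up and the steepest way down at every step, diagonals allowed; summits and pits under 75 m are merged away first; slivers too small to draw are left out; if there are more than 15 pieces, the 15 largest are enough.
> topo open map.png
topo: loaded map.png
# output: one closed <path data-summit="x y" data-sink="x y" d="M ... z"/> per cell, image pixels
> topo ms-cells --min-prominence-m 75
<path data-summit="16 422" data-sink="22 166" d="M224 38l-208 0 0 384 222 0 11-38 16-28 31-31 60-51 23-26 6-16 0-20-8-28-11-20-17-20-33-33-58-48z"/><path data-summit="16 422" data-sink="400 422" d="M400 232l-14 0-7 16-10 12-73 65-26 25-14 20-7 14-7 22-2 16 160 0z"/><path data-summit="16 422" data-sink="400 38" d="M400 38l-176 0 70 54 32 29 30 31 17 24 8 18 4 18 1 20 14 0z"/>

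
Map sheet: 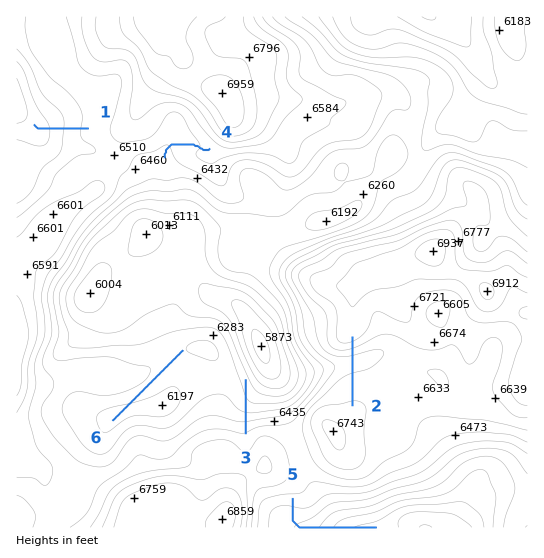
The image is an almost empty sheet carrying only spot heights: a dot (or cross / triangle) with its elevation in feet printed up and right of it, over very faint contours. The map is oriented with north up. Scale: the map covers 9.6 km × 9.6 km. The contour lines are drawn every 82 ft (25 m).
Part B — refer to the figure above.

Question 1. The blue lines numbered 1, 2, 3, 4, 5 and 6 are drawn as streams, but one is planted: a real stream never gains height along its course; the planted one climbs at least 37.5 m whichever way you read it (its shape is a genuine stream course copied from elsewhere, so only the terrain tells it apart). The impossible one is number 2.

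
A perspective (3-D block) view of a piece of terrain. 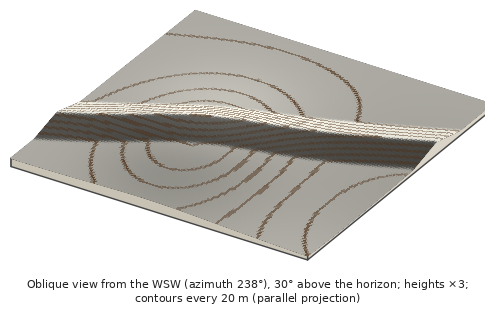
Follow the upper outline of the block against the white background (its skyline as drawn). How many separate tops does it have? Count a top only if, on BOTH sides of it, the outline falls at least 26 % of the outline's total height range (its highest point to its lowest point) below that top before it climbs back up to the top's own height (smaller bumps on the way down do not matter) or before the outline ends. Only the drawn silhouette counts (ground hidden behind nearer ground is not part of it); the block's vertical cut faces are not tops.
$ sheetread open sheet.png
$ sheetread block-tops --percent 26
1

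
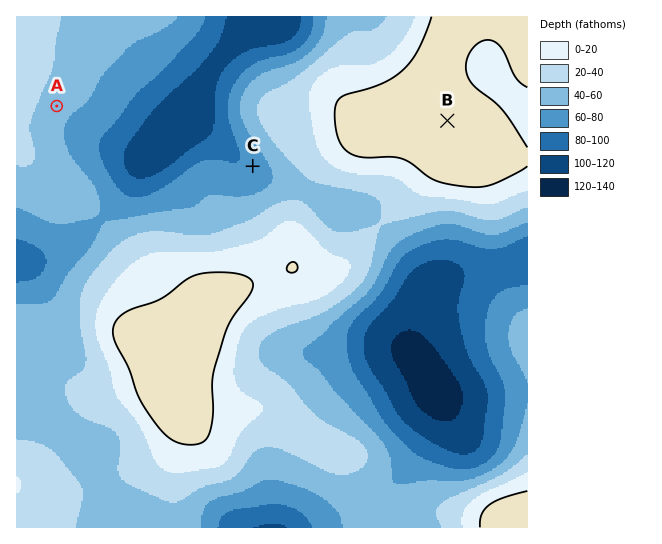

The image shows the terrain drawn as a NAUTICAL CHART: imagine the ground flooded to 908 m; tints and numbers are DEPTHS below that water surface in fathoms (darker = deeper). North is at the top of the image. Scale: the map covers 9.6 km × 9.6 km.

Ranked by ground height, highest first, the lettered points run B A C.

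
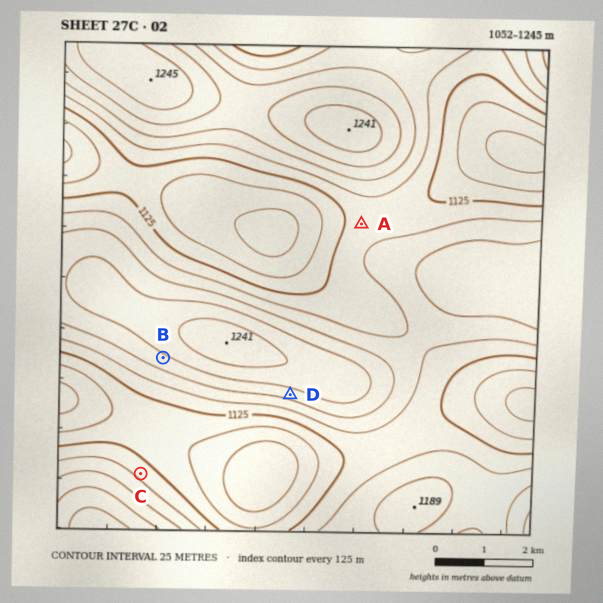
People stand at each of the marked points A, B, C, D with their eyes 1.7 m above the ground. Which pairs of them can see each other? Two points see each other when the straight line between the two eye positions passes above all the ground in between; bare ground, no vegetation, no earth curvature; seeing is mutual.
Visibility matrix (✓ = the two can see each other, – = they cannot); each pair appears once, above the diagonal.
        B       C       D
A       –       –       –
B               ✓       –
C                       ✓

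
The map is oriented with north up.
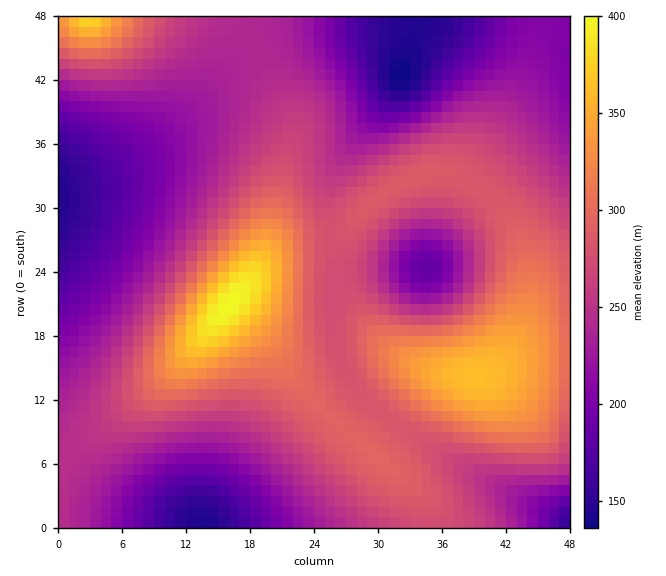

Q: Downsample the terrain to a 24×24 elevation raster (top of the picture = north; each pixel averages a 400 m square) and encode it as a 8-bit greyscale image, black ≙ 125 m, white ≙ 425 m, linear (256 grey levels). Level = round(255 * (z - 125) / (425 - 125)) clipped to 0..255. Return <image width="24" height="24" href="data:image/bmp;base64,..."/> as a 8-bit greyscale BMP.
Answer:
<image width="24" height="24" href="data:image/bmp;base64,Qk12BgAAAAAAADYEAAAoAAAAGAAAABgAAAABAAgAAAAAAEACAAATCwAAEwsAAAABAAAAAAAAAAAAAAEBAQACAgIAAwMDAAQEBAAFBQUABgYGAAcHBwAICAgACQkJAAoKCgALCwsADAwMAA0NDQAODg4ADw8PABAQEAAREREAEhISABMTEwAUFBQAFRUVABYWFgAXFxcAGBgYABkZGQAaGhoAGxsbABwcHAAdHR0AHh4eAB8fHwAgICAAISEhACIiIgAjIyMAJCQkACUlJQAmJiYAJycnACgoKAApKSkAKioqACsrKwAsLCwALS0tAC4uLgAvLy8AMDAwADExMQAyMjIAMzMzADQ0NAA1NTUANjY2ADc3NwA4ODgAOTk5ADo6OgA7OzsAPDw8AD09PQA+Pj4APz8/AEBAQABBQUEAQkJCAENDQwBEREQARUVFAEZGRgBHR0cASEhIAElJSQBKSkoAS0tLAExMTABNTU0ATk5OAE9PTwBQUFAAUVFRAFJSUgBTU1MAVFRUAFVVVQBWVlYAV1dXAFhYWABZWVkAWlpaAFtbWwBcXFwAXV1dAF5eXgBfX18AYGBgAGFhYQBiYmIAY2NjAGRkZABlZWUAZmZmAGdnZwBoaGgAaWlpAGpqagBra2sAbGxsAG1tbQBubm4Ab29vAHBwcABxcXEAcnJyAHNzcwB0dHQAdXV1AHZ2dgB3d3cAeHh4AHl5eQB6enoAe3t7AHx8fAB9fX0Afn5+AH9/fwCAgIAAgYGBAIKCggCDg4MAhISEAIWFhQCGhoYAh4eHAIiIiACJiYkAioqKAIuLiwCMjIwAjY2NAI6OjgCPj48AkJCQAJGRkQCSkpIAk5OTAJSUlACVlZUAlpaWAJeXlwCYmJgAmZmZAJqamgCbm5sAnJycAJ2dnQCenp4An5+fAKCgoAChoaEAoqKiAKOjowCkpKQApaWlAKampgCnp6cAqKioAKmpqQCqqqoAq6urAKysrACtra0Arq6uAK+vrwCwsLAAsbGxALKysgCzs7MAtLS0ALW1tQC2trYAt7e3ALi4uAC5ubkAurq6ALu7uwC8vLwAvb29AL6+vgC/v78AwMDAAMHBwQDCwsIAw8PDAMTExADFxcUAxsbGAMfHxwDIyMgAycnJAMrKygDLy8sAzMzMAM3NzQDOzs4Az8/PANDQ0ADR0dEA0tLSANPT0wDU1NQA1dXVANbW1gDX19cA2NjYANnZ2QDa2toA29vbANzc3ADd3d0A3t7eAN/f3wDg4OAA4eHhAOLi4gDj4+MA5OTkAOXl5QDm5uYA5+fnAOjo6ADp6ekA6urqAOvr6wDs7OwA7e3tAO7u7gDv7+8A8PDwAPHx8QDy8vIA8/PzAPT09AD19fUA9vb2APf39wD4+PgA+fn5APr6+gD7+/sA/Pz8AP39/QD+/v4A////AGRZSzooGBEVITJDUl9rdHuAgn92aFZAJmVcUEAvIRwhLT1OXWp2gIeKh35xYlVKPmdiWU1ANTE1P01baneCi4+NhXluaGdmYmhnZV5VTUlMU15qd4OMkI+IgXx9goeHfmdrb3BtZ2JiZm95hIyQjYmGiJCboqSfjWNrdX+Egnx4eX6GjpCMh4iRn664urarll1mdIaXnZiQjI2Sk42Gh5Smt8PIxr+ynVRebYOes7aroJyblIiDj6Kzv8bJyMG1oEtUY3mYu8/JuayjlIWElKOqrrW9wb60oEBKV2uHrtTi076qk4KEj5CKiZSksrawnTU/S1x1l8Hj5c+yk4GBgXNhXW2Hn6uomSs1QE9kf6TL4di5lYF+dl1CPFBxj5+glCIrN0RWbImrydC5loJ/dFg8Nklph5aYjhskLzxLXnSQrLuwlIODfGVPSVdwhpCPhhYfKjVDU2Z8k6OhjYGFhnpsZ298iIuGfBQdJzI+TFxtgI+Qg3l+h4iCf4GFh4R9chYeKDI9SFVkc4CEfHBweoWJiYiGg3xzZxwkLDU+SFJeanZ8eGtiZHB8g4SAenJoXScvNjxDSlJbZG51dWpZTlFfbXV1cGlfVDhARUhMT1RaYWlub2ZTPDA2Sl1lZV9XTVFYW1pYV1hcYGVoZ11KLxcVK0NRV1ZRSHF5d29nYV5eYGJjXlE+JA8MGy4+SU5MRZaimYd3a2RhYWFfV0czIBMPFSAvPkdIRLfLtpqDc2pkYmFeVEMvHhQREhkmN0JGRA=="/>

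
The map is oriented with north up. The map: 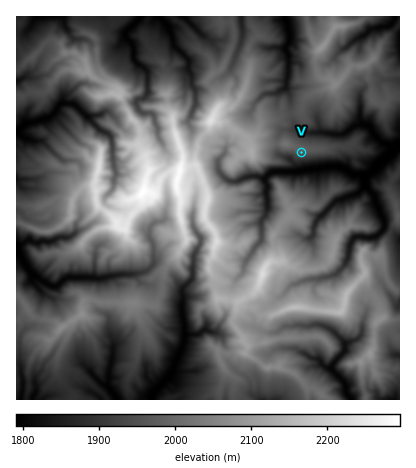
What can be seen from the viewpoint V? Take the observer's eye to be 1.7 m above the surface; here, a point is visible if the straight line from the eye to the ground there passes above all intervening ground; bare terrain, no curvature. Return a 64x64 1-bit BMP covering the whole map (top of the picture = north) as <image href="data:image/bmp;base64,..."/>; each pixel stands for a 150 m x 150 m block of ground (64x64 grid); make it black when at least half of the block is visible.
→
<image width="64" height="64" href="data:image/bmp;base64,Qk0+AgAAAAAAAD4AAAAoAAAAQAAAAEAAAAABAAEAAAAAAAACAAATCwAAEwsAAAIAAAAAAAAA////AAAAAAAAAAAAAAAAAAAAAAAAAAAAAAAAAAAAAAAAAAAAAAAAAAAAAAAAAAAAAAAAAAAAAAAAAAAAAAAAAAAAAAAAAAAAAAAAAAAAAAAAAAAAAAAAAAAAAAAAAAAAAAAAAAAAAAAAAAAAAAAAAAAAAAAAAAAAAAAAAAAAAAAAAAAAAAB+AAAAAAAAAAIAAAAAAAAAAgAAAAAAAAABAAAAAAAAAAAAAAAAAAAAAAAAAAAAAAAAAAAAAAAAQDAAAAAAAAA4EAAAAAAAAAAYQAAAAAAAABgAAAAAAHAAGAAAAAAAeAAMAAAAAAB4AB4AAAAAAPgADwMAAAAB5AADAwAAAAHAAACDAAAAAOYHYAcAAAAA/wfwDgAAAADwD/gOAAAAAP+P/RwAAAABg5//vgAAAAEAH///AAAAAACAAYMAAAAAAPwAgQAAAAAB8AAAAAAAAAHhAAAAAAAAAcQAAAAAAAABgAAAAAAAAAAAAAAAAAAAAAAAAAAAAACAAAAAAAAAAAAAAAAAAAAAAAAAAAAAAAAAAAAAAAAAAAAAAAAAAAAAAAAAAAAAAAAAAAAAAAAAAAAAAAAAAAAAAAAAAAAAAAAAAAAAAAAAAAAAAAAAAAAAAAAAAAAAAAAAAAAAAAAAAAAAAAAAAAAAAAAAAAAAAAAAAAAAAAAAAAAAAAAAAAAAAAAAAA=="/>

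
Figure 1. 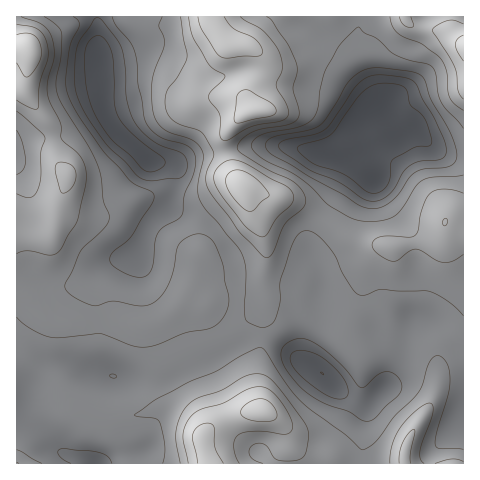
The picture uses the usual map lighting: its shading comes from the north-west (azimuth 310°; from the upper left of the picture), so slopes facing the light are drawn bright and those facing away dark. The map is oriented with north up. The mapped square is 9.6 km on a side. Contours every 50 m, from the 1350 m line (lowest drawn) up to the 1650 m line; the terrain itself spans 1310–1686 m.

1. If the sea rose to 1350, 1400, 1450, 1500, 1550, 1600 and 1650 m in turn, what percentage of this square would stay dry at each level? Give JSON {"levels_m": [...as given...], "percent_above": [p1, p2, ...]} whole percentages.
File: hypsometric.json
{"levels_m": [1350, 1400, 1450, 1500, 1550, 1600, 1650], "percent_above": [94, 90, 82, 49, 23, 10, 3]}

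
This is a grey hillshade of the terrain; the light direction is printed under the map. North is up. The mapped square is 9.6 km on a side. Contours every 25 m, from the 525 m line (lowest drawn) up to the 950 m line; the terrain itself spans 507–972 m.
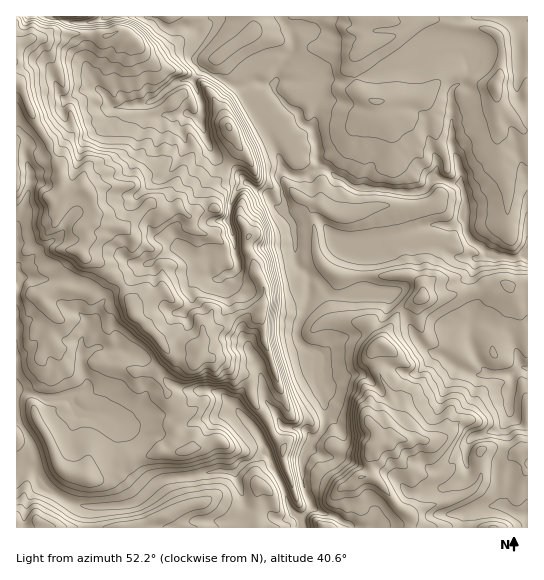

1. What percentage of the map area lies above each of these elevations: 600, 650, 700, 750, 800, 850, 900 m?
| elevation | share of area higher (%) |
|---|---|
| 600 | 81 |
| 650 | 60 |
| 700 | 51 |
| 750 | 36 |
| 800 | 20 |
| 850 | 10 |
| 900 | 4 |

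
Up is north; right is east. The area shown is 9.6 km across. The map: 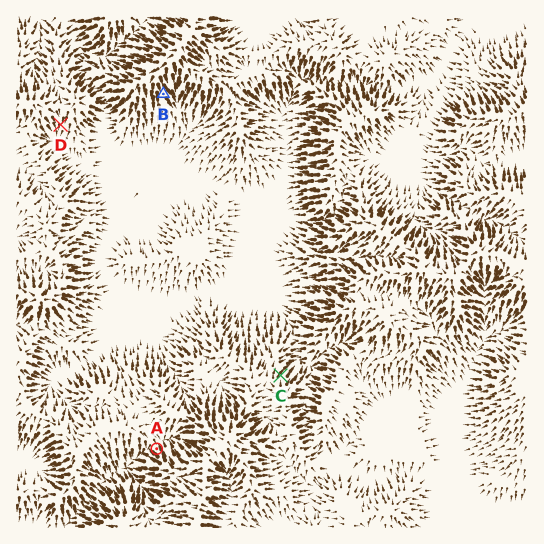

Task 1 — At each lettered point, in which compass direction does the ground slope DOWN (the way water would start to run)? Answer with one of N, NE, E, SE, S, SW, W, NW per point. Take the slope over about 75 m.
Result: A NW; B SE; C NE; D S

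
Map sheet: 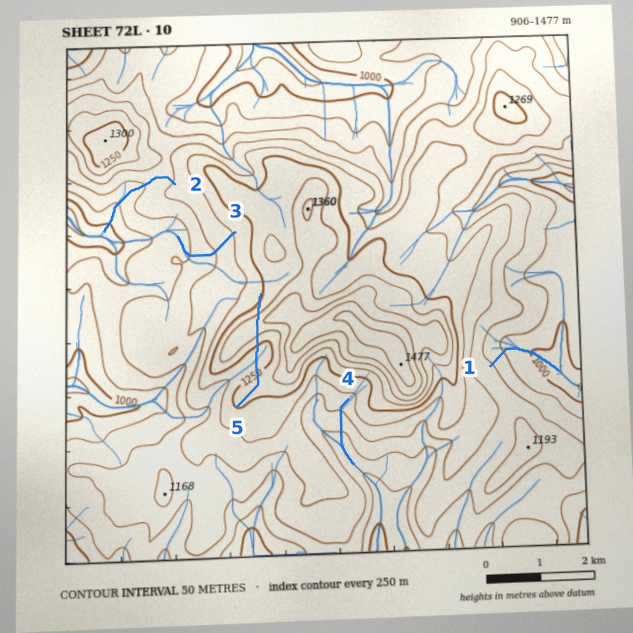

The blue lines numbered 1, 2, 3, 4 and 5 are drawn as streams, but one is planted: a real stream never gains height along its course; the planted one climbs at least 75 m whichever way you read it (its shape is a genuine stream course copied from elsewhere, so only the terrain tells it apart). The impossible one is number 5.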